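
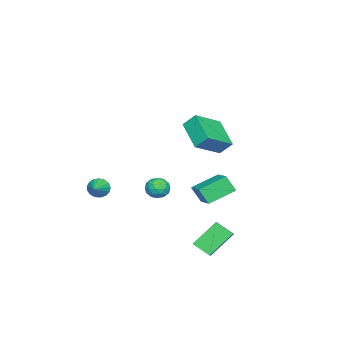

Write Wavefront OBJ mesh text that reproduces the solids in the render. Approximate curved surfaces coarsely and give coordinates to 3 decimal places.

v 1.427 1.284 3.816
v 1.32 1.966 4.566
v -0.071 2.094 2.866
v -0.178 2.776 3.616
v 2.678 2.504 2.884
v 2.571 3.186 3.634
v 1.18 3.314 1.934
v 1.073 3.996 2.684
v 2.19 -3.33 -1.528
v 2.467 -3.709 -1.993
v 3.35 -3.07 -1.052
v 2.457 -3.422 -2.125
v 2.386 -3.114 -2.121
v 2.27 -2.856 -1.981
v 2.136 -2.706 -1.737
v 2.015 -2.699 -1.445
v 1.934 -2.837 -1.173
v 1.911 -3.088 -0.982
v 1.953 -3.394 -0.916
v 2.049 -3.685 -0.99
v 2.177 -3.896 -1.188
v 2.309 -3.976 -1.464
v 2.413 -3.909 -1.754
v -1.283 2.836 -1.962
v -1.278 2.255 -0.993
v -0.171 3.74 -1.426
v -0.166 3.159 -0.457
v -0.074 1.741 -2.623
v -0.069 1.16 -1.654
v 1.038 2.645 -2.087
v 1.043 2.064 -1.118
v 3.562 2.837 -3.89
v 2.509 3.716 -2.605
v 3.626 3.816 -4.509
v 2.572 4.695 -3.223
v 4.348 3.085 -3.417
v 3.294 3.964 -2.131
v 4.411 4.064 -4.035
v 3.358 4.943 -2.75
v -2.746 -1.446 -3.165
v -2.218 -1.624 -3.707
v -3.422 -2.456 -3.493
v -2.894 -2.634 -4.035
v -2.714 -2.699 -3.28
v -2.297 -2.075 -3.078
v -3.343 -2.005 -4.122
v -2.926 -1.381 -3.92
v -2.587 -1.97 -4.299
v -2.198 -2.398 -3.779
v -3.442 -1.682 -3.421
v -3.053 -2.11 -2.901
v -2.423 -1.446 -3.408
v -3.217 -2.634 -3.792
v -3.112 -2.672 -3.349
v -2.801 -2.777 -3.668
v -2.469 -1.711 -3.038
v -2.158 -1.816 -3.356
v -2.45 -2.448 -3.105
v -3.482 -2.264 -3.844
v -3.171 -2.369 -4.162
v -2.839 -1.303 -3.532
v -2.528 -1.408 -3.851
v -3.19 -1.632 -4.095
v -2.329 -1.754 -4.074
v -2.726 -2.348 -4.266
v -2.99 -1.978 -4.317
v -2.745 -1.611 -4.199
v -2.1 -2.006 -3.768
v -2.498 -2.6 -3.961
v -2.392 -2.638 -3.517
v -2.147 -2.271 -3.398
v -2.317 -2.209 -4.116
v -3.142 -1.48 -3.239
v -3.54 -2.074 -3.432
v -3.493 -1.809 -3.802
v -3.248 -1.442 -3.683
v -2.914 -1.732 -2.934
v -3.311 -2.326 -3.126
v -2.895 -2.469 -3.001
v -2.65 -2.102 -2.883
v -3.323 -1.871 -3.084
f 2 4 1
f 5 2 1
f 1 4 3
f 3 5 1
f 2 8 4
f 6 2 5
f 6 8 2
f 4 8 3
f 7 5 3
f 3 8 7
f 7 6 5
f 8 6 7
f 10 9 12
f 10 12 11
f 12 9 13
f 12 13 11
f 13 9 14
f 13 14 11
f 14 9 15
f 14 15 11
f 15 9 16
f 15 16 11
f 16 9 17
f 16 17 11
f 17 9 18
f 17 18 11
f 18 9 19
f 18 19 11
f 19 9 20
f 19 20 11
f 20 9 21
f 20 21 11
f 21 9 22
f 21 22 11
f 22 9 23
f 22 23 11
f 23 9 10
f 23 10 11
f 25 27 24
f 28 25 24
f 24 27 26
f 26 28 24
f 25 31 27
f 29 25 28
f 29 31 25
f 27 31 26
f 30 28 26
f 26 31 30
f 30 29 28
f 31 29 30
f 33 35 32
f 36 33 32
f 32 35 34
f 34 36 32
f 33 39 35
f 37 33 36
f 37 39 33
f 35 39 34
f 38 36 34
f 34 39 38
f 38 37 36
f 39 37 38
f 40 77 56
f 77 51 80
f 56 80 45
f 77 80 56
f 40 56 52
f 56 45 57
f 52 57 41
f 56 57 52
f 40 52 61
f 52 41 62
f 61 62 47
f 52 62 61
f 40 61 73
f 61 47 76
f 73 76 50
f 61 76 73
f 40 73 77
f 73 50 81
f 77 81 51
f 73 81 77
f 41 57 68
f 57 45 71
f 68 71 49
f 57 71 68
f 45 80 58
f 80 51 79
f 58 79 44
f 80 79 58
f 51 81 78
f 81 50 74
f 78 74 42
f 81 74 78
f 50 76 75
f 76 47 63
f 75 63 46
f 76 63 75
f 47 62 67
f 62 41 64
f 67 64 48
f 62 64 67
f 43 69 55
f 69 49 70
f 55 70 44
f 69 70 55
f 43 55 53
f 55 44 54
f 53 54 42
f 55 54 53
f 43 53 60
f 53 42 59
f 60 59 46
f 53 59 60
f 43 60 65
f 60 46 66
f 65 66 48
f 60 66 65
f 43 65 69
f 65 48 72
f 69 72 49
f 65 72 69
f 44 70 58
f 70 49 71
f 58 71 45
f 70 71 58
f 42 54 78
f 54 44 79
f 78 79 51
f 54 79 78
f 46 59 75
f 59 42 74
f 75 74 50
f 59 74 75
f 48 66 67
f 66 46 63
f 67 63 47
f 66 63 67
f 49 72 68
f 72 48 64
f 68 64 41
f 72 64 68



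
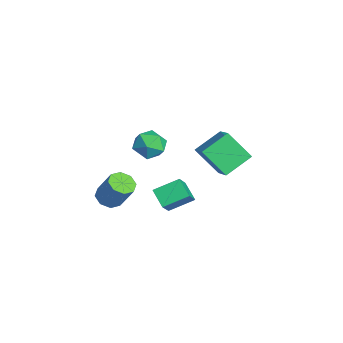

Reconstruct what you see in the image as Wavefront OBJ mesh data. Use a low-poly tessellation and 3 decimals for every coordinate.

v -2.541 -0.62 -1.883
v -1.932 -0.521 -1.179
v -3.328 -1.619 -1.061
v -2.719 -1.52 -0.357
v -3.292 -0.815 -0.583
v -2.806 -0.198 -1.091
v -2.454 -1.942 -1.149
v -1.968 -1.325 -1.657
v -1.878 -1.338 -0.726
v -2.396 -0.642 -0.376
v -2.864 -1.498 -1.864
v -3.382 -0.802 -1.514
v -4.688 1.587 -3.344
v -3.352 1.645 -2.56
v -5.215 2.995 -2.551
v -3.879 3.054 -1.767
v -3.941 2.626 -4.693
v -2.605 2.685 -3.909
v -4.468 4.035 -3.9
v -3.132 4.093 -3.116
v -1.874 -3.207 -4.032
v -1.201 -3.243 -4.313
v -0.593 -2.689 -2.929
v -1.266 -2.653 -2.648
v -1.445 -2.748 -4.404
v -0.837 -2.194 -3.02
v -1.94 -2.522 -4.277
v -1.332 -1.969 -2.893
v -2.396 -2.698 -4.007
v -1.789 -2.144 -2.622
v -2.547 -3.171 -3.751
v -1.939 -2.617 -2.367
v -2.303 -3.666 -3.66
v -1.695 -3.112 -2.276
v -1.808 -3.891 -3.787
v -1.2 -3.338 -2.403
v -1.351 -3.716 -4.058
v -0.744 -3.162 -2.673
v -0.773 -1.01 -3.33
v -0.779 0.262 -2.746
v 0.073 -0.72 -3.954
v 0.066 0.552 -3.369
v 0.174 -1.492 -2.271
v 0.167 -0.22 -1.686
v 1.019 -1.202 -2.894
v 1.013 0.07 -2.31
f 1 12 6
f 1 6 2
f 1 2 8
f 1 8 11
f 1 11 12
f 2 6 10
f 6 12 5
f 12 11 3
f 11 8 7
f 8 2 9
f 4 10 5
f 4 5 3
f 4 3 7
f 4 7 9
f 4 9 10
f 5 10 6
f 3 5 12
f 7 3 11
f 9 7 8
f 10 9 2
f 14 16 13
f 17 14 13
f 13 16 15
f 15 17 13
f 14 20 16
f 18 14 17
f 18 20 14
f 16 20 15
f 19 17 15
f 15 20 19
f 19 18 17
f 20 18 19
f 22 21 25
f 22 25 23
f 23 25 26
f 23 26 24
f 25 21 27
f 25 27 26
f 26 27 28
f 26 28 24
f 27 21 29
f 27 29 28
f 28 29 30
f 28 30 24
f 29 21 31
f 29 31 30
f 30 31 32
f 30 32 24
f 31 21 33
f 31 33 32
f 32 33 34
f 32 34 24
f 33 21 35
f 33 35 34
f 34 35 36
f 34 36 24
f 35 21 37
f 35 37 36
f 36 37 38
f 36 38 24
f 37 21 22
f 37 22 38
f 38 22 23
f 38 23 24
f 40 42 39
f 43 40 39
f 39 42 41
f 41 43 39
f 40 46 42
f 44 40 43
f 44 46 40
f 42 46 41
f 45 43 41
f 41 46 45
f 45 44 43
f 46 44 45



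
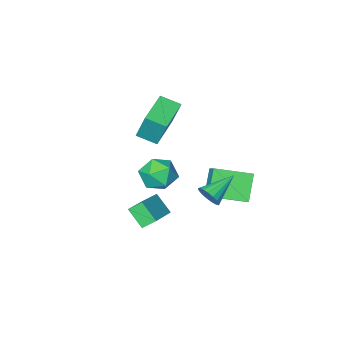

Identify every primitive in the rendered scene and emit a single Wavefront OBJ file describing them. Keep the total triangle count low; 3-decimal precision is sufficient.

v -2.674 -0.269 -1.005
v -2.138 0.977 0.038
v -4.432 0.826 -1.408
v -3.896 2.071 -0.366
v -1.864 0.529 -2.374
v -1.328 1.774 -1.332
v -3.622 1.623 -2.778
v -3.086 2.869 -1.735
v 2.36 2.86 -0.809
v 2.608 1.936 0.072
v 1.787 3.233 -0.255
v 2.035 2.309 0.625
v 3.865 4.011 -0.025
v 4.113 3.087 0.855
v 3.292 4.384 0.528
v 3.54 3.46 1.409
v 2.323 4.046 3.878
v 3.338 3.835 3.65
v 1.822 3.025 2.59
v 2.837 2.814 2.362
v 2.408 2.445 3.26
v 2.717 3.076 4.056
v 2.443 3.784 2.184
v 2.752 4.415 2.98
v 3.412 3.674 2.603
v 3.391 2.846 3.267
v 1.769 4.014 2.973
v 1.748 3.186 3.637
v -0.966 -3.377 2.096
v -1.158 -2.744 3.77
v -1.729 -2.506 1.679
v -1.921 -1.874 3.354
v 0.721 -2.046 1.786
v 0.529 -1.414 3.461
v -0.042 -1.176 1.37
v -0.234 -0.543 3.044
v -0.205 3.58 0.373
v 0.038 3.899 0.982
v -1.855 3.32 1.167
v -0.093 4.164 0.796
v -0.25 4.295 0.512
v -0.396 4.262 0.197
v -0.499 4.072 -0.078
v -0.534 3.77 -0.25
v -0.494 3.424 -0.279
v -0.387 3.114 -0.159
v -0.239 2.91 0.083
v -0.083 2.86 0.392
v 0.046 2.975 0.696
v 0.117 3.228 0.926
v 0.114 3.562 1.029
f 2 4 1
f 5 2 1
f 1 4 3
f 3 5 1
f 2 8 4
f 6 2 5
f 6 8 2
f 4 8 3
f 7 5 3
f 3 8 7
f 7 6 5
f 8 6 7
f 10 12 9
f 13 10 9
f 9 12 11
f 11 13 9
f 10 16 12
f 14 10 13
f 14 16 10
f 12 16 11
f 15 13 11
f 11 16 15
f 15 14 13
f 16 14 15
f 17 28 22
f 17 22 18
f 17 18 24
f 17 24 27
f 17 27 28
f 18 22 26
f 22 28 21
f 28 27 19
f 27 24 23
f 24 18 25
f 20 26 21
f 20 21 19
f 20 19 23
f 20 23 25
f 20 25 26
f 21 26 22
f 19 21 28
f 23 19 27
f 25 23 24
f 26 25 18
f 30 32 29
f 33 30 29
f 29 32 31
f 31 33 29
f 30 36 32
f 34 30 33
f 34 36 30
f 32 36 31
f 35 33 31
f 31 36 35
f 35 34 33
f 36 34 35
f 38 37 40
f 38 40 39
f 40 37 41
f 40 41 39
f 41 37 42
f 41 42 39
f 42 37 43
f 42 43 39
f 43 37 44
f 43 44 39
f 44 37 45
f 44 45 39
f 45 37 46
f 45 46 39
f 46 37 47
f 46 47 39
f 47 37 48
f 47 48 39
f 48 37 49
f 48 49 39
f 49 37 50
f 49 50 39
f 50 37 51
f 50 51 39
f 51 37 38
f 51 38 39



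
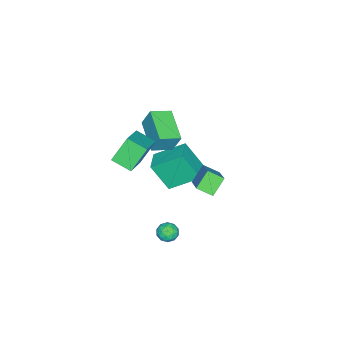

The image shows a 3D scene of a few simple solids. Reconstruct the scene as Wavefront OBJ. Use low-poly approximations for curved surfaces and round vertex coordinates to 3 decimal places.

v 2.499 -2.696 4.28
v 4.215 -2.264 5.274
v 2.466 -1.568 3.845
v 4.183 -1.135 4.839
v 3.357 -3.165 3.001
v 5.074 -2.732 3.995
v 3.325 -2.036 2.566
v 5.041 -1.604 3.56
v 1.145 -0.143 -0.188
v 0.285 0.068 0.652
v 0.917 0.72 -0.638
v 0.057 0.932 0.202
v 2.523 0.828 0.978
v 1.663 1.04 1.818
v 2.295 1.692 0.528
v 1.435 1.903 1.368
v 3.076 0.038 -2.824
v 3.626 -0.082 -3.131
v 3.354 -0.618 -2.069
v 3.904 -0.738 -2.376
v 3.804 -0.163 -2.111
v 3.632 0.243 -2.578
v 3.348 -0.943 -2.622
v 3.176 -0.537 -3.089
v 3.794 -0.689 -3.006
v 4.076 -0.207 -2.691
v 2.904 -0.493 -2.509
v 3.186 -0.011 -2.194
v 3.327 0.036 -3.044
v 3.653 -0.736 -2.156
v 3.594 -0.397 -2.001
v 3.917 -0.468 -2.181
v 3.331 0.227 -2.719
v 3.654 0.156 -2.899
v 3.758 0.108 -2.3
v 3.326 -0.856 -2.301
v 3.649 -0.927 -2.481
v 3.063 -0.232 -3.019
v 3.386 -0.303 -3.199
v 3.222 -0.808 -2.9
v 3.749 -0.392 -3.151
v 3.912 -0.777 -2.707
v 3.585 -0.897 -2.852
v 3.484 -0.659 -3.126
v 3.915 -0.108 -2.965
v 4.078 -0.494 -2.522
v 4.019 -0.156 -2.366
v 3.918 0.083 -2.64
v 4.013 -0.465 -2.892
v 2.902 -0.206 -2.678
v 3.065 -0.592 -2.235
v 3.062 -0.783 -2.56
v 2.961 -0.544 -2.834
v 3.068 0.077 -2.493
v 3.231 -0.308 -2.049
v 3.496 -0.041 -2.074
v 3.395 0.197 -2.348
v 2.967 -0.235 -2.308
v 0.883 -3.281 3.325
v 0.881 -2.763 4.528
v 0.002 -2.493 2.984
v 0 -1.975 4.188
v 2.3 -1.945 2.752
v 2.298 -1.427 3.956
v 1.419 -1.157 2.412
v 1.417 -0.639 3.615
v -1.581 -3.943 -1.91
v -2.345 -2.367 -0.844
v -1.752 -2.902 -3.573
v -2.515 -1.325 -2.508
v -0.325 -3.455 -1.732
v -1.088 -1.878 -0.667
v -0.495 -2.413 -3.396
v -1.259 -0.837 -2.33
f 2 4 1
f 5 2 1
f 1 4 3
f 3 5 1
f 2 8 4
f 6 2 5
f 6 8 2
f 4 8 3
f 7 5 3
f 3 8 7
f 7 6 5
f 8 6 7
f 10 12 9
f 13 10 9
f 9 12 11
f 11 13 9
f 10 16 12
f 14 10 13
f 14 16 10
f 12 16 11
f 15 13 11
f 11 16 15
f 15 14 13
f 16 14 15
f 17 54 33
f 54 28 57
f 33 57 22
f 54 57 33
f 17 33 29
f 33 22 34
f 29 34 18
f 33 34 29
f 17 29 38
f 29 18 39
f 38 39 24
f 29 39 38
f 17 38 50
f 38 24 53
f 50 53 27
f 38 53 50
f 17 50 54
f 50 27 58
f 54 58 28
f 50 58 54
f 18 34 45
f 34 22 48
f 45 48 26
f 34 48 45
f 22 57 35
f 57 28 56
f 35 56 21
f 57 56 35
f 28 58 55
f 58 27 51
f 55 51 19
f 58 51 55
f 27 53 52
f 53 24 40
f 52 40 23
f 53 40 52
f 24 39 44
f 39 18 41
f 44 41 25
f 39 41 44
f 20 46 32
f 46 26 47
f 32 47 21
f 46 47 32
f 20 32 30
f 32 21 31
f 30 31 19
f 32 31 30
f 20 30 37
f 30 19 36
f 37 36 23
f 30 36 37
f 20 37 42
f 37 23 43
f 42 43 25
f 37 43 42
f 20 42 46
f 42 25 49
f 46 49 26
f 42 49 46
f 21 47 35
f 47 26 48
f 35 48 22
f 47 48 35
f 19 31 55
f 31 21 56
f 55 56 28
f 31 56 55
f 23 36 52
f 36 19 51
f 52 51 27
f 36 51 52
f 25 43 44
f 43 23 40
f 44 40 24
f 43 40 44
f 26 49 45
f 49 25 41
f 45 41 18
f 49 41 45
f 60 62 59
f 63 60 59
f 59 62 61
f 61 63 59
f 60 66 62
f 64 60 63
f 64 66 60
f 62 66 61
f 65 63 61
f 61 66 65
f 65 64 63
f 66 64 65
f 68 70 67
f 71 68 67
f 67 70 69
f 69 71 67
f 68 74 70
f 72 68 71
f 72 74 68
f 70 74 69
f 73 71 69
f 69 74 73
f 73 72 71
f 74 72 73



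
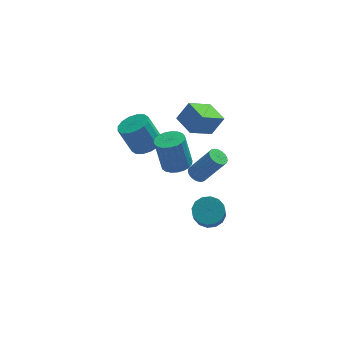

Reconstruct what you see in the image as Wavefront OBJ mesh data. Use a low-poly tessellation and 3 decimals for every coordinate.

v -1.409 1.023 -3.183
v -0.567 1.105 -3.029
v -0.949 1.358 -1.082
v -1.791 1.277 -1.237
v -0.664 1.444 -3.092
v -1.047 1.697 -1.145
v -0.89 1.709 -3.171
v -1.273 1.962 -1.224
v -1.206 1.856 -3.252
v -1.588 2.109 -1.305
v -1.557 1.859 -3.321
v -1.939 2.112 -1.374
v -1.882 1.718 -3.367
v -2.264 1.971 -1.42
v -2.125 1.456 -3.38
v -2.508 1.709 -1.434
v -2.245 1.12 -3.36
v -2.627 1.373 -1.414
v -2.22 0.767 -3.309
v -2.602 1.02 -1.363
v -2.055 0.458 -3.237
v -2.437 0.711 -1.29
v -1.778 0.247 -3.155
v -2.16 0.5 -1.208
v -1.437 0.17 -3.078
v -1.819 0.424 -1.131
v -1.091 0.241 -3.019
v -1.474 0.494 -1.073
v -0.801 0.447 -2.989
v -1.183 0.7 -1.042
v -0.615 0.753 -2.992
v -0.998 1.006 -1.046
v -0.328 0.915 -4.05
v 0.078 1.293 -4.25
v 1.194 1.004 -2.531
v 0.788 0.625 -2.33
v -0.074 1.441 -4.126
v 1.043 1.152 -2.407
v -0.269 1.498 -3.99
v 0.847 1.209 -2.271
v -0.475 1.455 -3.863
v 0.641 1.166 -2.144
v -0.655 1.318 -3.769
v 0.461 1.029 -2.05
v -0.779 1.111 -3.724
v 0.337 0.822 -2.005
v -0.825 0.87 -3.734
v 0.291 0.581 -2.015
v -0.785 0.637 -3.8
v 0.331 0.348 -2.081
v -0.666 0.452 -3.908
v 0.45 0.163 -2.189
v -0.488 0.347 -4.041
v 0.628 0.058 -2.322
v -0.283 0.34 -4.175
v 0.833 0.051 -2.456
v -0.086 0.432 -4.288
v 1.03 0.143 -2.569
v 0.07 0.608 -4.359
v 1.186 0.319 -2.64
v 0.156 0.837 -4.377
v 1.273 0.548 -2.658
v 0.159 1.079 -4.338
v 1.276 0.79 -2.619
v 0.662 2.871 -2.422
v -0.605 2.083 -1.489
v 0.029 4.106 -2.237
v -1.238 3.318 -1.304
v 1.358 3.062 -1.316
v 0.091 2.274 -0.383
v 0.725 4.297 -1.131
v -0.542 3.509 -0.198
v -2.896 2.688 -2.874
v -2.335 2.02 -2.523
v -3.063 2.265 -0.895
v -3.624 2.932 -1.246
v -2.084 2.434 -2.473
v -2.813 2.679 -0.845
v -2.051 2.916 -2.531
v -2.779 3.161 -0.903
v -2.244 3.337 -2.68
v -2.973 3.582 -1.052
v -2.612 3.584 -2.882
v -3.34 3.829 -1.254
v -3.056 3.59 -3.081
v -3.784 3.835 -1.453
v -3.457 3.355 -3.225
v -4.185 3.6 -1.597
v -3.707 2.941 -3.275
v -4.436 3.186 -1.647
v -3.741 2.459 -3.217
v -4.469 2.704 -1.589
v -3.547 2.038 -3.068
v -4.276 2.283 -1.44
v -3.18 1.791 -2.866
v -3.908 2.036 -1.238
v -2.736 1.785 -2.667
v -3.464 2.03 -1.039
v -0.084 -3.197 -3.475
v 0.74 -3.029 -3.25
v 0.607 -3.735 -2.239
v -0.216 -3.903 -2.465
v 0.497 -2.704 -3.055
v 0.364 -3.41 -2.044
v 0.099 -2.511 -2.973
v -0.034 -3.217 -1.962
v -0.349 -2.502 -3.025
v -0.481 -3.207 -2.014
v -0.725 -2.679 -3.198
v -0.858 -3.384 -2.187
v -0.929 -2.995 -3.445
v -1.062 -3.7 -2.434
v -0.907 -3.365 -3.701
v -1.04 -4.071 -2.69
v -0.664 -3.69 -3.896
v -0.797 -4.396 -2.885
v -0.266 -3.883 -3.978
v -0.399 -4.589 -2.967
v 0.181 -3.893 -3.926
v 0.049 -4.598 -2.915
v 0.558 -3.716 -3.753
v 0.425 -4.421 -2.742
v 0.762 -3.4 -3.506
v 0.629 -4.105 -2.495
f 2 1 5
f 2 5 3
f 3 5 6
f 3 6 4
f 5 1 7
f 5 7 6
f 6 7 8
f 6 8 4
f 7 1 9
f 7 9 8
f 8 9 10
f 8 10 4
f 9 1 11
f 9 11 10
f 10 11 12
f 10 12 4
f 11 1 13
f 11 13 12
f 12 13 14
f 12 14 4
f 13 1 15
f 13 15 14
f 14 15 16
f 14 16 4
f 15 1 17
f 15 17 16
f 16 17 18
f 16 18 4
f 17 1 19
f 17 19 18
f 18 19 20
f 18 20 4
f 19 1 21
f 19 21 20
f 20 21 22
f 20 22 4
f 21 1 23
f 21 23 22
f 22 23 24
f 22 24 4
f 23 1 25
f 23 25 24
f 24 25 26
f 24 26 4
f 25 1 27
f 25 27 26
f 26 27 28
f 26 28 4
f 27 1 29
f 27 29 28
f 28 29 30
f 28 30 4
f 29 1 31
f 29 31 30
f 30 31 32
f 30 32 4
f 31 1 2
f 31 2 32
f 32 2 3
f 32 3 4
f 34 33 37
f 34 37 35
f 35 37 38
f 35 38 36
f 37 33 39
f 37 39 38
f 38 39 40
f 38 40 36
f 39 33 41
f 39 41 40
f 40 41 42
f 40 42 36
f 41 33 43
f 41 43 42
f 42 43 44
f 42 44 36
f 43 33 45
f 43 45 44
f 44 45 46
f 44 46 36
f 45 33 47
f 45 47 46
f 46 47 48
f 46 48 36
f 47 33 49
f 47 49 48
f 48 49 50
f 48 50 36
f 49 33 51
f 49 51 50
f 50 51 52
f 50 52 36
f 51 33 53
f 51 53 52
f 52 53 54
f 52 54 36
f 53 33 55
f 53 55 54
f 54 55 56
f 54 56 36
f 55 33 57
f 55 57 56
f 56 57 58
f 56 58 36
f 57 33 59
f 57 59 58
f 58 59 60
f 58 60 36
f 59 33 61
f 59 61 60
f 60 61 62
f 60 62 36
f 61 33 63
f 61 63 62
f 62 63 64
f 62 64 36
f 63 33 34
f 63 34 64
f 64 34 35
f 64 35 36
f 66 68 65
f 69 66 65
f 65 68 67
f 67 69 65
f 66 72 68
f 70 66 69
f 70 72 66
f 68 72 67
f 71 69 67
f 67 72 71
f 71 70 69
f 72 70 71
f 74 73 77
f 74 77 75
f 75 77 78
f 75 78 76
f 77 73 79
f 77 79 78
f 78 79 80
f 78 80 76
f 79 73 81
f 79 81 80
f 80 81 82
f 80 82 76
f 81 73 83
f 81 83 82
f 82 83 84
f 82 84 76
f 83 73 85
f 83 85 84
f 84 85 86
f 84 86 76
f 85 73 87
f 85 87 86
f 86 87 88
f 86 88 76
f 87 73 89
f 87 89 88
f 88 89 90
f 88 90 76
f 89 73 91
f 89 91 90
f 90 91 92
f 90 92 76
f 91 73 93
f 91 93 92
f 92 93 94
f 92 94 76
f 93 73 95
f 93 95 94
f 94 95 96
f 94 96 76
f 95 73 97
f 95 97 96
f 96 97 98
f 96 98 76
f 97 73 74
f 97 74 98
f 98 74 75
f 98 75 76
f 100 99 103
f 100 103 101
f 101 103 104
f 101 104 102
f 103 99 105
f 103 105 104
f 104 105 106
f 104 106 102
f 105 99 107
f 105 107 106
f 106 107 108
f 106 108 102
f 107 99 109
f 107 109 108
f 108 109 110
f 108 110 102
f 109 99 111
f 109 111 110
f 110 111 112
f 110 112 102
f 111 99 113
f 111 113 112
f 112 113 114
f 112 114 102
f 113 99 115
f 113 115 114
f 114 115 116
f 114 116 102
f 115 99 117
f 115 117 116
f 116 117 118
f 116 118 102
f 117 99 119
f 117 119 118
f 118 119 120
f 118 120 102
f 119 99 121
f 119 121 120
f 120 121 122
f 120 122 102
f 121 99 123
f 121 123 122
f 122 123 124
f 122 124 102
f 123 99 100
f 123 100 124
f 124 100 101
f 124 101 102



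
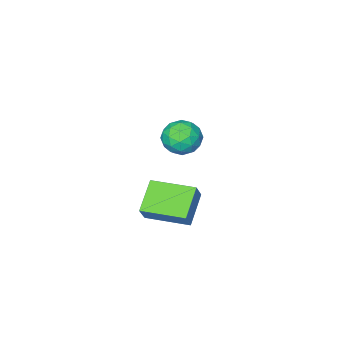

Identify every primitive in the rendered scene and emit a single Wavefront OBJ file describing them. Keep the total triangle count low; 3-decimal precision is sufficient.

v -5.296 -0.853 -3.397
v -4.802 -0.567 -2.505
v -4.078 -0.039 -4.334
v -3.583 0.248 -3.442
v -4.157 -2.628 -3.458
v -3.662 -2.341 -2.566
v -2.938 -1.813 -4.395
v -2.444 -1.527 -3.503
v -4.248 -0.155 1.812
v -3.892 0.325 1.092
v -2.948 0.015 2.568
v -2.592 0.495 1.848
v -3.278 0.867 2.365
v -4.081 0.762 1.898
v -2.759 -0.422 1.762
v -3.562 -0.527 1.295
v -2.972 0.16 1.061
v -3.292 0.957 1.434
v -3.548 -0.617 2.226
v -3.868 0.18 2.599
v -4.184 0.07 1.385
v -2.656 0.27 2.275
v -3.059 0.488 2.578
v -2.849 0.771 2.155
v -4.296 0.327 1.859
v -4.086 0.609 1.436
v -3.725 0.927 2.184
v -2.754 -0.269 2.224
v -2.544 0.013 1.801
v -3.991 -0.431 1.505
v -3.781 -0.148 1.082
v -3.115 -0.587 1.476
v -3.434 0.255 0.944
v -2.67 0.355 1.389
v -2.768 -0.183 1.338
v -3.24 -0.245 1.064
v -3.623 0.723 1.163
v -2.858 0.824 1.608
v -3.261 1.042 1.912
v -3.734 0.98 1.637
v -3.082 0.627 1.145
v -3.982 -0.484 2.052
v -3.217 -0.383 2.497
v -3.106 -0.64 2.023
v -3.579 -0.702 1.748
v -4.17 -0.015 2.271
v -3.406 0.085 2.716
v -3.6 0.585 2.596
v -4.072 0.523 2.322
v -3.758 -0.287 2.515
f 2 4 1
f 5 2 1
f 1 4 3
f 3 5 1
f 2 8 4
f 6 2 5
f 6 8 2
f 4 8 3
f 7 5 3
f 3 8 7
f 7 6 5
f 8 6 7
f 9 46 25
f 46 20 49
f 25 49 14
f 46 49 25
f 9 25 21
f 25 14 26
f 21 26 10
f 25 26 21
f 9 21 30
f 21 10 31
f 30 31 16
f 21 31 30
f 9 30 42
f 30 16 45
f 42 45 19
f 30 45 42
f 9 42 46
f 42 19 50
f 46 50 20
f 42 50 46
f 10 26 37
f 26 14 40
f 37 40 18
f 26 40 37
f 14 49 27
f 49 20 48
f 27 48 13
f 49 48 27
f 20 50 47
f 50 19 43
f 47 43 11
f 50 43 47
f 19 45 44
f 45 16 32
f 44 32 15
f 45 32 44
f 16 31 36
f 31 10 33
f 36 33 17
f 31 33 36
f 12 38 24
f 38 18 39
f 24 39 13
f 38 39 24
f 12 24 22
f 24 13 23
f 22 23 11
f 24 23 22
f 12 22 29
f 22 11 28
f 29 28 15
f 22 28 29
f 12 29 34
f 29 15 35
f 34 35 17
f 29 35 34
f 12 34 38
f 34 17 41
f 38 41 18
f 34 41 38
f 13 39 27
f 39 18 40
f 27 40 14
f 39 40 27
f 11 23 47
f 23 13 48
f 47 48 20
f 23 48 47
f 15 28 44
f 28 11 43
f 44 43 19
f 28 43 44
f 17 35 36
f 35 15 32
f 36 32 16
f 35 32 36
f 18 41 37
f 41 17 33
f 37 33 10
f 41 33 37



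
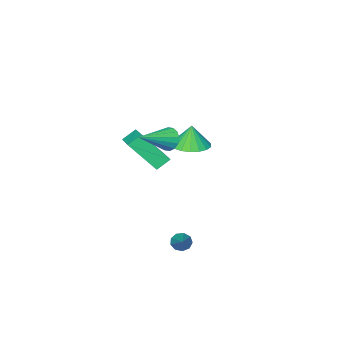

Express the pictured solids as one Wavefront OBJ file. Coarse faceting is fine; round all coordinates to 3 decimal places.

v 2.053 3.082 -3.285
v 2.44 3.097 -3.646
v 3.127 4.498 -2.075
v 2.191 3.349 -3.721
v 1.877 3.477 -3.591
v 1.646 3.419 -3.318
v 1.605 3.204 -3.029
v 1.773 2.931 -2.86
v 2.073 2.729 -2.889
v 2.363 2.692 -3.104
v 2.508 2.837 -3.403
v -0.591 -1.502 -0.295
v 0.321 -2.595 1.275
v 0.214 -0.009 0.276
v 1.126 -1.102 1.847
v 0.114 -1.678 -0.827
v 1.026 -2.771 0.744
v 0.919 -0.185 -0.255
v 1.831 -1.278 1.315
v 2.328 2.506 3.565
v 2.555 2.166 3.009
v 4.072 2.474 4.295
v 2.595 2.512 2.929
v 2.563 2.856 3.019
v 2.469 3.106 3.256
v 2.336 3.196 3.576
v 2.202 3.1 3.893
v 2.102 2.845 4.122
v 2.062 2.499 4.202
v 2.094 2.155 4.111
v 2.188 1.905 3.875
v 2.32 1.816 3.555
v 2.454 1.912 3.238
v -1.908 -1.046 0.086
v -1.242 -0.276 0.146
v -1.992 -1.074 1.394
v -1.641 -0.062 0.125
v -2.094 -0.043 0.096
v -2.51 -0.222 0.066
v -2.807 -0.565 0.04
v -2.925 -1.003 0.023
v -2.843 -1.449 0.018
v -2.575 -1.816 0.027
v -2.175 -2.03 0.048
v -1.723 -2.049 0.077
v -1.307 -1.869 0.107
v -1.01 -1.527 0.133
v -0.891 -1.089 0.15
v -0.974 -0.643 0.155
f 2 1 4
f 2 4 3
f 4 1 5
f 4 5 3
f 5 1 6
f 5 6 3
f 6 1 7
f 6 7 3
f 7 1 8
f 7 8 3
f 8 1 9
f 8 9 3
f 9 1 10
f 9 10 3
f 10 1 11
f 10 11 3
f 11 1 2
f 11 2 3
f 13 15 12
f 16 13 12
f 12 15 14
f 14 16 12
f 13 19 15
f 17 13 16
f 17 19 13
f 15 19 14
f 18 16 14
f 14 19 18
f 18 17 16
f 19 17 18
f 21 20 23
f 21 23 22
f 23 20 24
f 23 24 22
f 24 20 25
f 24 25 22
f 25 20 26
f 25 26 22
f 26 20 27
f 26 27 22
f 27 20 28
f 27 28 22
f 28 20 29
f 28 29 22
f 29 20 30
f 29 30 22
f 30 20 31
f 30 31 22
f 31 20 32
f 31 32 22
f 32 20 33
f 32 33 22
f 33 20 21
f 33 21 22
f 35 34 37
f 35 37 36
f 37 34 38
f 37 38 36
f 38 34 39
f 38 39 36
f 39 34 40
f 39 40 36
f 40 34 41
f 40 41 36
f 41 34 42
f 41 42 36
f 42 34 43
f 42 43 36
f 43 34 44
f 43 44 36
f 44 34 45
f 44 45 36
f 45 34 46
f 45 46 36
f 46 34 47
f 46 47 36
f 47 34 48
f 47 48 36
f 48 34 49
f 48 49 36
f 49 34 35
f 49 35 36



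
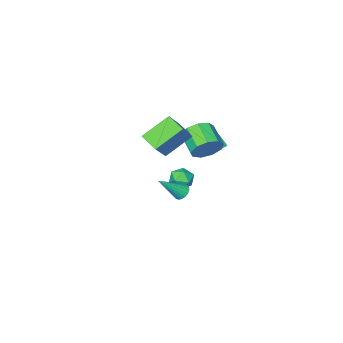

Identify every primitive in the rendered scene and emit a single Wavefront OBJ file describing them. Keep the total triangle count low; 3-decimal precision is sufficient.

v -1.68 0.937 1.503
v -0.939 1.014 2.059
v -1.278 -0.28 2.692
v -2.02 -0.357 2.137
v -1.446 1.282 2.334
v -1.785 -0.012 2.968
v -2.062 1.388 2.221
v -2.402 0.094 2.854
v -2.501 1.283 1.772
v -2.84 -0.011 2.405
v -2.555 1.016 1.197
v -2.894 -0.278 1.831
v -2.2 0.712 0.766
v -2.539 -0.582 1.399
v -1.602 0.513 0.679
v -1.941 -0.781 1.313
v -1.041 0.512 0.978
v -1.38 -0.782 1.612
v -0.779 0.71 1.523
v -1.118 -0.584 2.157
v -3.766 -3.096 -4.433
v -3.334 -2.789 -3.849
v -3.446 -4.271 -4.051
v -3.014 -3.964 -3.467
v -3.801 -3.907 -3.448
v -3.998 -3.181 -3.684
v -2.782 -3.879 -4.216
v -2.979 -3.153 -4.452
v -2.726 -3.273 -3.715
v -3.356 -3.29 -3.24
v -3.424 -3.77 -4.66
v -4.054 -3.787 -4.185
v -0.897 -0.507 3.076
v 0.063 -0.076 4.214
v -0.934 0.643 2.671
v 0.026 1.074 3.81
v 0.594 -0.854 1.95
v 1.554 -0.423 3.089
v 0.557 0.296 1.546
v 1.517 0.727 2.684
v -4.064 -0.918 0.277
v -3.795 -1.261 1.041
v -3.639 0.164 0.614
v -3.37 -0.18 1.378
v -3.17 -1.14 -0.138
v -2.901 -1.484 0.626
v -2.745 -0.059 0.199
v -2.476 -0.402 0.963
v 1.431 2.838 0.543
v 1.706 3.243 0.368
v 2.669 2.502 1.717
v 1.575 3.338 0.534
v 1.415 3.333 0.701
v 1.258 3.231 0.837
v 1.135 3.05 0.915
v 1.071 2.828 0.919
v 1.078 2.608 0.848
v 1.155 2.433 0.717
v 1.287 2.339 0.552
v 1.446 2.343 0.384
v 1.603 2.446 0.248
v 1.726 2.626 0.171
v 1.79 2.848 0.167
v 1.783 3.069 0.237
f 2 1 5
f 2 5 3
f 3 5 6
f 3 6 4
f 5 1 7
f 5 7 6
f 6 7 8
f 6 8 4
f 7 1 9
f 7 9 8
f 8 9 10
f 8 10 4
f 9 1 11
f 9 11 10
f 10 11 12
f 10 12 4
f 11 1 13
f 11 13 12
f 12 13 14
f 12 14 4
f 13 1 15
f 13 15 14
f 14 15 16
f 14 16 4
f 15 1 17
f 15 17 16
f 16 17 18
f 16 18 4
f 17 1 19
f 17 19 18
f 18 19 20
f 18 20 4
f 19 1 2
f 19 2 20
f 20 2 3
f 20 3 4
f 21 32 26
f 21 26 22
f 21 22 28
f 21 28 31
f 21 31 32
f 22 26 30
f 26 32 25
f 32 31 23
f 31 28 27
f 28 22 29
f 24 30 25
f 24 25 23
f 24 23 27
f 24 27 29
f 24 29 30
f 25 30 26
f 23 25 32
f 27 23 31
f 29 27 28
f 30 29 22
f 34 36 33
f 37 34 33
f 33 36 35
f 35 37 33
f 34 40 36
f 38 34 37
f 38 40 34
f 36 40 35
f 39 37 35
f 35 40 39
f 39 38 37
f 40 38 39
f 42 44 41
f 45 42 41
f 41 44 43
f 43 45 41
f 42 48 44
f 46 42 45
f 46 48 42
f 44 48 43
f 47 45 43
f 43 48 47
f 47 46 45
f 48 46 47
f 50 49 52
f 50 52 51
f 52 49 53
f 52 53 51
f 53 49 54
f 53 54 51
f 54 49 55
f 54 55 51
f 55 49 56
f 55 56 51
f 56 49 57
f 56 57 51
f 57 49 58
f 57 58 51
f 58 49 59
f 58 59 51
f 59 49 60
f 59 60 51
f 60 49 61
f 60 61 51
f 61 49 62
f 61 62 51
f 62 49 63
f 62 63 51
f 63 49 64
f 63 64 51
f 64 49 50
f 64 50 51



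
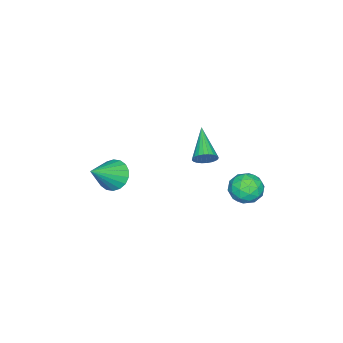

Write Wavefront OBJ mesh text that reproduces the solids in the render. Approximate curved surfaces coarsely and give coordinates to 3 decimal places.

v -2.619 0.58 2.245
v -2.249 0.448 2.671
v -3.941 -0.32 3.115
v -2.333 0.644 2.746
v -2.462 0.83 2.744
v -2.614 0.979 2.666
v -2.767 1.066 2.524
v -2.897 1.08 2.339
v -2.985 1.017 2.141
v -3.018 0.888 1.958
v -2.989 0.711 1.819
v -2.905 0.515 1.744
v -2.777 0.329 1.746
v -2.624 0.18 1.824
v -2.471 0.093 1.966
v -2.341 0.079 2.151
v -2.253 0.142 2.349
v -2.22 0.271 2.532
v -3.846 2.491 -0.627
v -3.111 2.533 -0.179
v -4.329 1.527 0.259
v -3.594 1.569 0.707
v -4.141 2.235 0.713
v -3.843 2.831 0.166
v -3.597 1.229 -0.086
v -3.299 1.825 -0.633
v -2.957 1.754 0.155
v -3.293 2.375 0.649
v -4.147 1.685 -0.569
v -4.483 2.306 -0.075
v -3.436 2.597 -0.48
v -4.004 1.463 0.56
v -4.326 1.855 0.564
v -3.893 1.88 0.827
v -3.867 2.772 -0.278
v -3.434 2.797 -0.015
v -4.04 2.621 0.509
v -4.006 1.263 0.095
v -3.573 1.288 0.358
v -3.547 2.18 -0.747
v -3.114 2.205 -0.484
v -3.4 1.439 -0.429
v -2.913 2.163 -0.021
v -3.197 1.597 0.5
v -3.199 1.397 0.034
v -3.024 1.747 -0.288
v -3.111 2.529 0.269
v -3.395 1.962 0.79
v -3.717 2.354 0.793
v -3.541 2.704 0.472
v -3.02 2.071 0.466
v -4.045 2.098 -0.71
v -4.329 1.531 -0.189
v -3.899 1.356 -0.392
v -3.723 1.706 -0.713
v -4.243 2.463 -0.42
v -4.527 1.897 0.101
v -4.416 2.313 0.368
v -4.241 2.663 0.046
v -4.42 1.989 -0.386
v -1.96 -3.672 -0.053
v -1.501 -3.062 -0.427
v -0.62 -4.028 1.013
v -1.675 -2.876 -0.147
v -1.905 -2.849 0.152
v -2.146 -2.984 0.41
v -2.351 -3.255 0.577
v -2.478 -3.609 0.618
v -2.503 -3.975 0.527
v -2.42 -4.281 0.32
v -2.246 -4.467 0.04
v -2.016 -4.494 -0.259
v -1.775 -4.359 -0.517
v -1.57 -4.088 -0.683
v -1.443 -3.734 -0.725
v -1.418 -3.368 -0.633
f 2 1 4
f 2 4 3
f 4 1 5
f 4 5 3
f 5 1 6
f 5 6 3
f 6 1 7
f 6 7 3
f 7 1 8
f 7 8 3
f 8 1 9
f 8 9 3
f 9 1 10
f 9 10 3
f 10 1 11
f 10 11 3
f 11 1 12
f 11 12 3
f 12 1 13
f 12 13 3
f 13 1 14
f 13 14 3
f 14 1 15
f 14 15 3
f 15 1 16
f 15 16 3
f 16 1 17
f 16 17 3
f 17 1 18
f 17 18 3
f 18 1 2
f 18 2 3
f 19 56 35
f 56 30 59
f 35 59 24
f 56 59 35
f 19 35 31
f 35 24 36
f 31 36 20
f 35 36 31
f 19 31 40
f 31 20 41
f 40 41 26
f 31 41 40
f 19 40 52
f 40 26 55
f 52 55 29
f 40 55 52
f 19 52 56
f 52 29 60
f 56 60 30
f 52 60 56
f 20 36 47
f 36 24 50
f 47 50 28
f 36 50 47
f 24 59 37
f 59 30 58
f 37 58 23
f 59 58 37
f 30 60 57
f 60 29 53
f 57 53 21
f 60 53 57
f 29 55 54
f 55 26 42
f 54 42 25
f 55 42 54
f 26 41 46
f 41 20 43
f 46 43 27
f 41 43 46
f 22 48 34
f 48 28 49
f 34 49 23
f 48 49 34
f 22 34 32
f 34 23 33
f 32 33 21
f 34 33 32
f 22 32 39
f 32 21 38
f 39 38 25
f 32 38 39
f 22 39 44
f 39 25 45
f 44 45 27
f 39 45 44
f 22 44 48
f 44 27 51
f 48 51 28
f 44 51 48
f 23 49 37
f 49 28 50
f 37 50 24
f 49 50 37
f 21 33 57
f 33 23 58
f 57 58 30
f 33 58 57
f 25 38 54
f 38 21 53
f 54 53 29
f 38 53 54
f 27 45 46
f 45 25 42
f 46 42 26
f 45 42 46
f 28 51 47
f 51 27 43
f 47 43 20
f 51 43 47
f 62 61 64
f 62 64 63
f 64 61 65
f 64 65 63
f 65 61 66
f 65 66 63
f 66 61 67
f 66 67 63
f 67 61 68
f 67 68 63
f 68 61 69
f 68 69 63
f 69 61 70
f 69 70 63
f 70 61 71
f 70 71 63
f 71 61 72
f 71 72 63
f 72 61 73
f 72 73 63
f 73 61 74
f 73 74 63
f 74 61 75
f 74 75 63
f 75 61 76
f 75 76 63
f 76 61 62
f 76 62 63



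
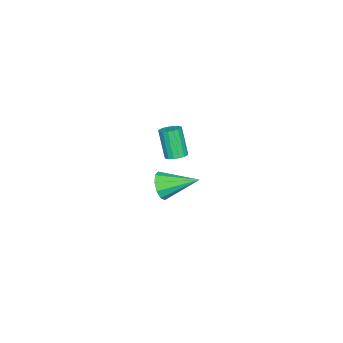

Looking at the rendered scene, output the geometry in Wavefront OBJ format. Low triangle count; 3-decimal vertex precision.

v -2.223 -0.372 -0.938
v -1.664 -0.533 -0.839
v -2.098 -1.07 0.736
v -2.657 -0.908 0.638
v -1.674 -0.265 -0.75
v -2.108 -0.802 0.825
v -1.809 -0.022 -0.705
v -2.243 -0.559 0.871
v -2.039 0.142 -0.712
v -2.473 -0.395 0.863
v -2.311 0.188 -0.771
v -2.745 -0.349 0.804
v -2.563 0.105 -0.869
v -2.997 -0.431 0.707
v -2.738 -0.086 -0.982
v -3.171 -0.623 0.593
v -2.794 -0.343 -1.085
v -3.227 -0.88 0.49
v -2.719 -0.606 -1.154
v -3.153 -1.143 0.421
v -2.531 -0.816 -1.174
v -2.965 -1.353 0.402
v -2.272 -0.924 -1.139
v -2.706 -1.461 0.436
v -2.002 -0.905 -1.059
v -2.436 -1.442 0.517
v -1.783 -0.764 -0.95
v -2.217 -1.301 0.625
v 3.969 1.642 1.887
v 4.345 1.978 1.266
v 3.551 3.338 2.553
v 3.871 1.911 1.14
v 3.435 1.741 1.299
v 3.203 1.533 1.683
v 3.264 1.366 2.145
v 3.594 1.305 2.508
v 4.067 1.373 2.634
v 4.503 1.543 2.474
v 4.735 1.751 2.09
v 4.675 1.917 1.629
f 2 1 5
f 2 5 3
f 3 5 6
f 3 6 4
f 5 1 7
f 5 7 6
f 6 7 8
f 6 8 4
f 7 1 9
f 7 9 8
f 8 9 10
f 8 10 4
f 9 1 11
f 9 11 10
f 10 11 12
f 10 12 4
f 11 1 13
f 11 13 12
f 12 13 14
f 12 14 4
f 13 1 15
f 13 15 14
f 14 15 16
f 14 16 4
f 15 1 17
f 15 17 16
f 16 17 18
f 16 18 4
f 17 1 19
f 17 19 18
f 18 19 20
f 18 20 4
f 19 1 21
f 19 21 20
f 20 21 22
f 20 22 4
f 21 1 23
f 21 23 22
f 22 23 24
f 22 24 4
f 23 1 25
f 23 25 24
f 24 25 26
f 24 26 4
f 25 1 27
f 25 27 26
f 26 27 28
f 26 28 4
f 27 1 2
f 27 2 28
f 28 2 3
f 28 3 4
f 30 29 32
f 30 32 31
f 32 29 33
f 32 33 31
f 33 29 34
f 33 34 31
f 34 29 35
f 34 35 31
f 35 29 36
f 35 36 31
f 36 29 37
f 36 37 31
f 37 29 38
f 37 38 31
f 38 29 39
f 38 39 31
f 39 29 40
f 39 40 31
f 40 29 30
f 40 30 31



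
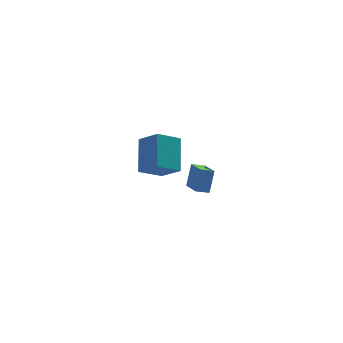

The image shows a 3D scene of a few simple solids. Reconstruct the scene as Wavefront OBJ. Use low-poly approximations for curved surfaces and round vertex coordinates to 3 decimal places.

v -4.055 -4.014 3.215
v -3.402 -2.42 4.452
v -4.697 -2.994 2.24
v -4.044 -1.4 3.477
v -2.736 -3.94 2.423
v -2.083 -2.346 3.66
v -3.378 -2.92 1.448
v -2.725 -1.326 2.685
v 0.872 2.038 -4.539
v 0.796 0.492 -3.834
v 0.115 2.187 -4.292
v 0.039 0.642 -3.588
v 1.401 2.598 -3.252
v 1.325 1.053 -2.548
v 0.644 2.748 -3.006
v 0.568 1.202 -2.301
f 2 4 1
f 5 2 1
f 1 4 3
f 3 5 1
f 2 8 4
f 6 2 5
f 6 8 2
f 4 8 3
f 7 5 3
f 3 8 7
f 7 6 5
f 8 6 7
f 10 12 9
f 13 10 9
f 9 12 11
f 11 13 9
f 10 16 12
f 14 10 13
f 14 16 10
f 12 16 11
f 15 13 11
f 11 16 15
f 15 14 13
f 16 14 15



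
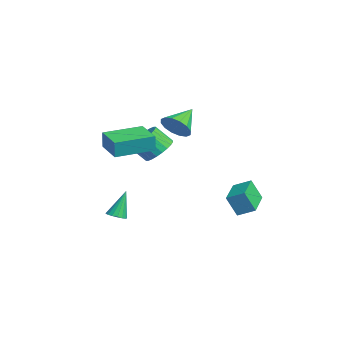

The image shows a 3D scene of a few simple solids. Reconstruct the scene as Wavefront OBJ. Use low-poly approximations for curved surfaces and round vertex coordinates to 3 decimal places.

v 2.918 -4.355 2.072
v 3.012 -4.377 3.077
v 2.487 -2.22 2.159
v 2.58 -2.242 3.164
v 4.46 -4.038 1.936
v 4.553 -4.06 2.941
v 4.028 -1.903 2.023
v 4.122 -1.925 3.028
v -1.238 0.348 1.382
v -0.847 0.055 2.197
v -2.182 1.472 2.238
v -0.556 0.419 2.039
v -0.448 0.763 1.706
v -0.551 0.997 1.286
v -0.839 1.056 0.891
v -1.233 0.926 0.628
v -1.629 0.64 0.567
v -1.92 0.276 0.724
v -2.028 -0.068 1.057
v -1.925 -0.302 1.478
v -1.638 -0.361 1.872
v -1.243 -0.231 2.135
v -0.72 -3.009 -4.658
v -0.265 -3.301 -4.422
v -1.14 -2.371 -3.062
v -0.155 -3.051 -4.493
v -0.175 -2.791 -4.602
v -0.319 -2.581 -4.724
v -0.555 -2.469 -4.831
v -0.829 -2.481 -4.898
v -1.078 -2.614 -4.91
v -1.245 -2.837 -4.865
v -1.292 -3.1 -4.772
v -1.208 -3.341 -4.654
v -1.012 -3.507 -4.536
v -0.749 -3.559 -4.446
v -0.479 -3.484 -4.405
v -2.602 -0.232 -0.866
v -1.638 -0.287 -0.608
v -1.953 -1.163 0.384
v -2.918 -1.108 0.126
v -1.76 0.009 -0.385
v -2.075 -0.867 0.607
v -2.01 0.269 -0.235
v -2.325 -0.608 0.757
v -2.35 0.452 -0.181
v -2.665 -0.424 0.81
v -2.729 0.531 -0.232
v -3.044 -0.345 0.76
v -3.088 0.494 -0.379
v -3.403 -0.382 0.613
v -3.374 0.346 -0.6
v -3.689 -0.53 0.392
v -3.542 0.111 -0.861
v -3.857 -0.765 0.13
v -3.567 -0.177 -1.124
v -3.882 -1.053 -0.132
v -3.445 -0.473 -1.347
v -3.76 -1.349 -0.355
v -3.195 -0.732 -1.497
v -3.51 -1.609 -0.505
v -2.855 -0.916 -1.55
v -3.17 -1.792 -0.559
v -2.476 -0.995 -1.5
v -2.791 -1.871 -0.508
v -2.117 -0.958 -1.353
v -2.432 -1.834 -0.361
v -1.831 -0.81 -1.132
v -2.146 -1.686 -0.14
v -1.663 -0.575 -0.87
v -1.978 -1.451 0.121
v 1.013 3.526 -3.545
v 0.798 2.977 -2.331
v 1.446 4.387 -3.079
v 1.23 3.838 -1.865
v 2.77 2.682 -3.615
v 2.554 2.133 -2.401
v 3.202 3.543 -3.149
v 2.987 2.994 -1.935
f 2 4 1
f 5 2 1
f 1 4 3
f 3 5 1
f 2 8 4
f 6 2 5
f 6 8 2
f 4 8 3
f 7 5 3
f 3 8 7
f 7 6 5
f 8 6 7
f 10 9 12
f 10 12 11
f 12 9 13
f 12 13 11
f 13 9 14
f 13 14 11
f 14 9 15
f 14 15 11
f 15 9 16
f 15 16 11
f 16 9 17
f 16 17 11
f 17 9 18
f 17 18 11
f 18 9 19
f 18 19 11
f 19 9 20
f 19 20 11
f 20 9 21
f 20 21 11
f 21 9 22
f 21 22 11
f 22 9 10
f 22 10 11
f 24 23 26
f 24 26 25
f 26 23 27
f 26 27 25
f 27 23 28
f 27 28 25
f 28 23 29
f 28 29 25
f 29 23 30
f 29 30 25
f 30 23 31
f 30 31 25
f 31 23 32
f 31 32 25
f 32 23 33
f 32 33 25
f 33 23 34
f 33 34 25
f 34 23 35
f 34 35 25
f 35 23 36
f 35 36 25
f 36 23 37
f 36 37 25
f 37 23 24
f 37 24 25
f 39 38 42
f 39 42 40
f 40 42 43
f 40 43 41
f 42 38 44
f 42 44 43
f 43 44 45
f 43 45 41
f 44 38 46
f 44 46 45
f 45 46 47
f 45 47 41
f 46 38 48
f 46 48 47
f 47 48 49
f 47 49 41
f 48 38 50
f 48 50 49
f 49 50 51
f 49 51 41
f 50 38 52
f 50 52 51
f 51 52 53
f 51 53 41
f 52 38 54
f 52 54 53
f 53 54 55
f 53 55 41
f 54 38 56
f 54 56 55
f 55 56 57
f 55 57 41
f 56 38 58
f 56 58 57
f 57 58 59
f 57 59 41
f 58 38 60
f 58 60 59
f 59 60 61
f 59 61 41
f 60 38 62
f 60 62 61
f 61 62 63
f 61 63 41
f 62 38 64
f 62 64 63
f 63 64 65
f 63 65 41
f 64 38 66
f 64 66 65
f 65 66 67
f 65 67 41
f 66 38 68
f 66 68 67
f 67 68 69
f 67 69 41
f 68 38 70
f 68 70 69
f 69 70 71
f 69 71 41
f 70 38 39
f 70 39 71
f 71 39 40
f 71 40 41
f 73 75 72
f 76 73 72
f 72 75 74
f 74 76 72
f 73 79 75
f 77 73 76
f 77 79 73
f 75 79 74
f 78 76 74
f 74 79 78
f 78 77 76
f 79 77 78



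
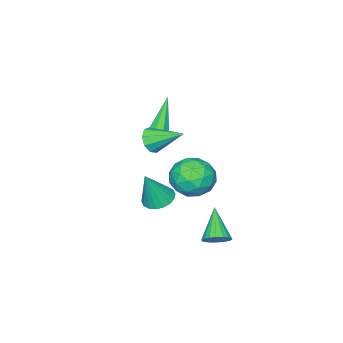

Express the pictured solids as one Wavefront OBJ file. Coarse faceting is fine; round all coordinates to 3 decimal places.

v 0.398 4.32 -4.458
v 0.789 3.708 -4.647
v -0.638 3.26 -3.162
v 0.969 3.837 -4.397
v 1.036 4.062 -4.16
v 0.977 4.338 -3.981
v 0.803 4.61 -3.897
v 0.549 4.825 -3.925
v 0.265 4.94 -4.058
v 0.008 4.932 -4.27
v -0.172 4.803 -4.519
v -0.239 4.579 -4.757
v -0.18 4.303 -4.935
v -0.006 4.03 -5.019
v 0.247 3.815 -4.992
v 0.531 3.7 -4.859
v 1.197 4.207 1.088
v 2.191 3.551 0.877
v 0.409 3.549 -0.577
v 1.403 2.893 -0.788
v 0.662 2.594 0.12
v 1.149 3.001 1.149
v 1.451 4.099 -0.849
v 1.938 4.506 0.18
v 2.348 3.484 -0.32
v 1.86 2.554 0.279
v 0.74 4.546 0.021
v 0.252 3.616 0.62
v 1.763 3.937 1.129
v 0.837 3.163 -0.829
v 0.401 2.987 -0.295
v 0.985 2.602 -0.419
v 1.151 3.614 1.288
v 1.735 3.228 1.165
v 0.836 2.665 0.719
v 0.865 3.872 -0.865
v 1.449 3.486 -0.988
v 1.615 4.498 0.719
v 2.199 4.113 0.595
v 1.764 4.435 -0.419
v 2.439 3.512 0.302
v 1.976 3.125 -0.677
v 2.005 3.834 -0.713
v 2.291 4.073 -0.108
v 2.152 2.965 0.653
v 1.689 2.578 -0.325
v 1.254 2.402 0.208
v 1.54 2.642 0.813
v 2.245 2.926 -0.05
v 0.911 4.522 0.625
v 0.448 4.135 -0.353
v 1.06 4.458 -0.513
v 1.346 4.698 0.092
v 0.624 3.975 0.977
v 0.161 3.588 -0.002
v 0.309 3.027 0.408
v 0.595 3.266 1.013
v 0.355 4.174 0.35
v -2.011 -2.126 -1.358
v -1.375 -2.204 -0.83
v -2.569 -0.474 -0.442
v -1.216 -1.9 -1.282
v -1.429 -1.702 -1.77
v -1.914 -1.702 -2.065
v -2.445 -1.902 -2.028
v -2.772 -2.206 -1.678
v -2.743 -2.473 -1.178
v -2.372 -2.578 -0.762
v -1.831 -2.472 -0.624
v -0.006 0.241 1.436
v 0.406 0.367 1.709
v -1.014 -0.121 3.124
v 0.176 0.673 1.636
v -0.161 0.726 1.446
v -0.407 0.495 1.25
v -0.417 0.114 1.163
v -0.187 -0.192 1.235
v 0.15 -0.245 1.425
v 0.396 -0.014 1.621
v -0.525 -0.324 -4.107
v 0.244 -0.614 -4.448
v 0.285 -0.476 -2.153
v 0.294 -0.221 -4.439
v 0.182 0.151 -4.363
v -0.07 0.429 -4.237
v -0.413 0.558 -4.085
v -0.777 0.512 -3.937
v -1.092 0.301 -3.823
v -1.294 -0.035 -3.765
v -1.345 -0.428 -3.774
v -1.232 -0.8 -3.85
v -0.98 -1.078 -3.976
v -0.638 -1.207 -4.128
v -0.273 -1.161 -4.276
v 0.041 -0.949 -4.39
f 2 1 4
f 2 4 3
f 4 1 5
f 4 5 3
f 5 1 6
f 5 6 3
f 6 1 7
f 6 7 3
f 7 1 8
f 7 8 3
f 8 1 9
f 8 9 3
f 9 1 10
f 9 10 3
f 10 1 11
f 10 11 3
f 11 1 12
f 11 12 3
f 12 1 13
f 12 13 3
f 13 1 14
f 13 14 3
f 14 1 15
f 14 15 3
f 15 1 16
f 15 16 3
f 16 1 2
f 16 2 3
f 17 54 33
f 54 28 57
f 33 57 22
f 54 57 33
f 17 33 29
f 33 22 34
f 29 34 18
f 33 34 29
f 17 29 38
f 29 18 39
f 38 39 24
f 29 39 38
f 17 38 50
f 38 24 53
f 50 53 27
f 38 53 50
f 17 50 54
f 50 27 58
f 54 58 28
f 50 58 54
f 18 34 45
f 34 22 48
f 45 48 26
f 34 48 45
f 22 57 35
f 57 28 56
f 35 56 21
f 57 56 35
f 28 58 55
f 58 27 51
f 55 51 19
f 58 51 55
f 27 53 52
f 53 24 40
f 52 40 23
f 53 40 52
f 24 39 44
f 39 18 41
f 44 41 25
f 39 41 44
f 20 46 32
f 46 26 47
f 32 47 21
f 46 47 32
f 20 32 30
f 32 21 31
f 30 31 19
f 32 31 30
f 20 30 37
f 30 19 36
f 37 36 23
f 30 36 37
f 20 37 42
f 37 23 43
f 42 43 25
f 37 43 42
f 20 42 46
f 42 25 49
f 46 49 26
f 42 49 46
f 21 47 35
f 47 26 48
f 35 48 22
f 47 48 35
f 19 31 55
f 31 21 56
f 55 56 28
f 31 56 55
f 23 36 52
f 36 19 51
f 52 51 27
f 36 51 52
f 25 43 44
f 43 23 40
f 44 40 24
f 43 40 44
f 26 49 45
f 49 25 41
f 45 41 18
f 49 41 45
f 60 59 62
f 60 62 61
f 62 59 63
f 62 63 61
f 63 59 64
f 63 64 61
f 64 59 65
f 64 65 61
f 65 59 66
f 65 66 61
f 66 59 67
f 66 67 61
f 67 59 68
f 67 68 61
f 68 59 69
f 68 69 61
f 69 59 60
f 69 60 61
f 71 70 73
f 71 73 72
f 73 70 74
f 73 74 72
f 74 70 75
f 74 75 72
f 75 70 76
f 75 76 72
f 76 70 77
f 76 77 72
f 77 70 78
f 77 78 72
f 78 70 79
f 78 79 72
f 79 70 71
f 79 71 72
f 81 80 83
f 81 83 82
f 83 80 84
f 83 84 82
f 84 80 85
f 84 85 82
f 85 80 86
f 85 86 82
f 86 80 87
f 86 87 82
f 87 80 88
f 87 88 82
f 88 80 89
f 88 89 82
f 89 80 90
f 89 90 82
f 90 80 91
f 90 91 82
f 91 80 92
f 91 92 82
f 92 80 93
f 92 93 82
f 93 80 94
f 93 94 82
f 94 80 95
f 94 95 82
f 95 80 81
f 95 81 82



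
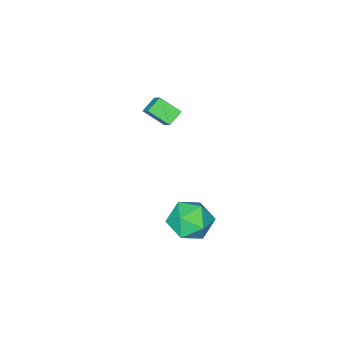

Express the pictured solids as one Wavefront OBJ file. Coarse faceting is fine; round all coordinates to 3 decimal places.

v -0.132 -1.1 2.68
v 0.295 -0.177 3.569
v -0.645 -0.211 2.003
v -0.218 0.712 2.891
v 0.618 -1.012 2.229
v 1.045 -0.089 3.117
v 0.105 -0.123 1.551
v 0.532 0.8 2.44
v 0.009 3.345 -2.88
v 1.077 3.739 -2.575
v 0.743 1.621 -3.225
v 1.811 2.015 -2.92
v 0.971 1.895 -2.103
v 0.518 2.961 -1.889
v 1.302 2.399 -3.911
v 0.849 3.465 -3.697
v 1.876 3.154 -3.212
v 1.671 2.843 -2.095
v 0.149 2.517 -3.705
v -0.056 2.206 -2.588
f 2 4 1
f 5 2 1
f 1 4 3
f 3 5 1
f 2 8 4
f 6 2 5
f 6 8 2
f 4 8 3
f 7 5 3
f 3 8 7
f 7 6 5
f 8 6 7
f 9 20 14
f 9 14 10
f 9 10 16
f 9 16 19
f 9 19 20
f 10 14 18
f 14 20 13
f 20 19 11
f 19 16 15
f 16 10 17
f 12 18 13
f 12 13 11
f 12 11 15
f 12 15 17
f 12 17 18
f 13 18 14
f 11 13 20
f 15 11 19
f 17 15 16
f 18 17 10



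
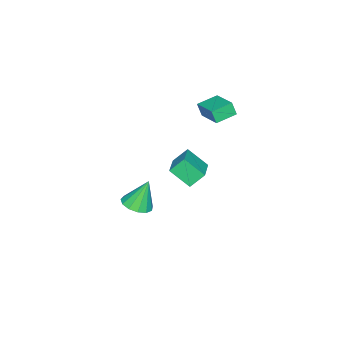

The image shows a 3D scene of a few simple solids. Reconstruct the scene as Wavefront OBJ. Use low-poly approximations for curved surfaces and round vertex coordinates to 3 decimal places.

v -4.9 2.481 2.495
v -4.913 2.137 3.424
v -3.83 4.016 3.078
v -3.843 3.673 4.006
v -3.677 1.727 2.234
v -3.69 1.384 3.162
v -2.607 3.263 2.816
v -2.62 2.919 3.745
v 4.199 1.517 -0.432
v 5.168 1.522 -0.147
v 3.641 2.023 1.452
v 5.05 2.05 -0.323
v 4.662 2.409 -0.534
v 4.128 2.485 -0.713
v 3.615 2.253 -0.803
v 3.289 1.788 -0.775
v 3.251 1.237 -0.639
v 3.515 0.775 -0.436
v 3.996 0.548 -0.233
v 4.541 0.63 -0.093
v 4.978 0.993 -0.061
v -3.325 -0.101 -2.574
v -3.942 0.618 -1.626
v -3.468 1.26 -3.697
v -4.085 1.978 -2.749
v -1.495 0.622 -1.931
v -2.112 1.34 -0.983
v -1.638 1.982 -3.054
v -2.255 2.701 -2.106
f 2 4 1
f 5 2 1
f 1 4 3
f 3 5 1
f 2 8 4
f 6 2 5
f 6 8 2
f 4 8 3
f 7 5 3
f 3 8 7
f 7 6 5
f 8 6 7
f 10 9 12
f 10 12 11
f 12 9 13
f 12 13 11
f 13 9 14
f 13 14 11
f 14 9 15
f 14 15 11
f 15 9 16
f 15 16 11
f 16 9 17
f 16 17 11
f 17 9 18
f 17 18 11
f 18 9 19
f 18 19 11
f 19 9 20
f 19 20 11
f 20 9 21
f 20 21 11
f 21 9 10
f 21 10 11
f 23 25 22
f 26 23 22
f 22 25 24
f 24 26 22
f 23 29 25
f 27 23 26
f 27 29 23
f 25 29 24
f 28 26 24
f 24 29 28
f 28 27 26
f 29 27 28



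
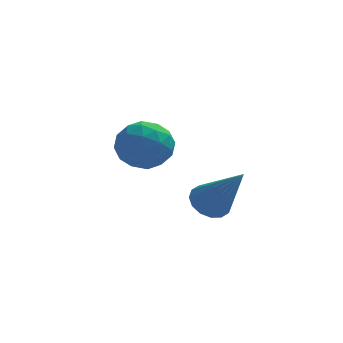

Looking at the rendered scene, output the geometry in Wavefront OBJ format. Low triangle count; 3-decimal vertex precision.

v 0.184 2.392 -0.867
v 0.847 2.229 -0.413
v 0.273 1.191 -1.427
v 0.936 1.028 -0.973
v 0.199 1.089 -0.617
v 0.145 1.83 -0.271
v 0.975 1.59 -1.569
v 0.921 2.331 -1.223
v 1.336 1.733 -0.847
v 0.857 1.423 -0.258
v 0.263 1.997 -1.582
v -0.216 1.687 -0.993
v 0.508 2.415 -0.591
v 0.612 1.005 -1.249
v 0.179 1.04 -1.04
v 0.569 0.944 -0.773
v 0.095 2.181 -0.507
v 0.485 2.085 -0.24
v 0.104 1.415 -0.36
v 0.635 1.335 -1.6
v 1.025 1.239 -1.333
v 0.551 2.476 -1.067
v 0.941 2.38 -0.8
v 1.016 2.005 -1.48
v 1.185 2.028 -0.579
v 1.237 1.323 -0.908
v 1.26 1.653 -1.259
v 1.228 2.089 -1.055
v 0.903 1.846 -0.233
v 0.955 1.141 -0.562
v 0.522 1.176 -0.353
v 0.49 1.612 -0.149
v 1.191 1.555 -0.488
v 0.165 2.279 -1.278
v 0.217 1.574 -1.607
v 0.63 1.808 -1.691
v 0.598 2.244 -1.487
v -0.117 2.097 -0.932
v -0.065 1.392 -1.261
v -0.108 1.331 -0.785
v -0.14 1.767 -0.581
v -0.071 1.865 -1.352
v 2.135 -0.858 -1.594
v 2.39 -1.22 -1.952
v 2.885 -1.662 -0.246
v 2.579 -0.995 -1.923
v 2.649 -0.733 -1.806
v 2.581 -0.505 -1.632
v 2.393 -0.371 -1.448
v 2.136 -0.368 -1.303
v 1.879 -0.496 -1.236
v 1.69 -0.721 -1.265
v 1.62 -0.982 -1.382
v 1.688 -1.211 -1.556
v 1.876 -1.344 -1.74
v 2.133 -1.348 -1.885
f 1 38 17
f 38 12 41
f 17 41 6
f 38 41 17
f 1 17 13
f 17 6 18
f 13 18 2
f 17 18 13
f 1 13 22
f 13 2 23
f 22 23 8
f 13 23 22
f 1 22 34
f 22 8 37
f 34 37 11
f 22 37 34
f 1 34 38
f 34 11 42
f 38 42 12
f 34 42 38
f 2 18 29
f 18 6 32
f 29 32 10
f 18 32 29
f 6 41 19
f 41 12 40
f 19 40 5
f 41 40 19
f 12 42 39
f 42 11 35
f 39 35 3
f 42 35 39
f 11 37 36
f 37 8 24
f 36 24 7
f 37 24 36
f 8 23 28
f 23 2 25
f 28 25 9
f 23 25 28
f 4 30 16
f 30 10 31
f 16 31 5
f 30 31 16
f 4 16 14
f 16 5 15
f 14 15 3
f 16 15 14
f 4 14 21
f 14 3 20
f 21 20 7
f 14 20 21
f 4 21 26
f 21 7 27
f 26 27 9
f 21 27 26
f 4 26 30
f 26 9 33
f 30 33 10
f 26 33 30
f 5 31 19
f 31 10 32
f 19 32 6
f 31 32 19
f 3 15 39
f 15 5 40
f 39 40 12
f 15 40 39
f 7 20 36
f 20 3 35
f 36 35 11
f 20 35 36
f 9 27 28
f 27 7 24
f 28 24 8
f 27 24 28
f 10 33 29
f 33 9 25
f 29 25 2
f 33 25 29
f 44 43 46
f 44 46 45
f 46 43 47
f 46 47 45
f 47 43 48
f 47 48 45
f 48 43 49
f 48 49 45
f 49 43 50
f 49 50 45
f 50 43 51
f 50 51 45
f 51 43 52
f 51 52 45
f 52 43 53
f 52 53 45
f 53 43 54
f 53 54 45
f 54 43 55
f 54 55 45
f 55 43 56
f 55 56 45
f 56 43 44
f 56 44 45



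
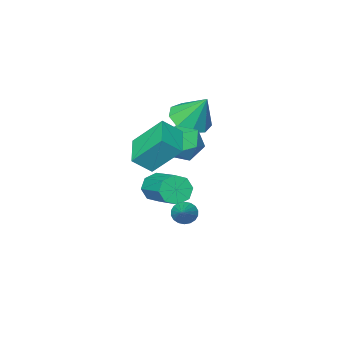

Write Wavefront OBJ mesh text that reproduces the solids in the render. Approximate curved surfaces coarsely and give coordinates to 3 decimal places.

v -2.264 -4.909 -4.415
v -1.805 -5.264 -3.85
v -1.398 -3.327 -2.96
v -1.856 -2.971 -3.525
v -1.48 -5.102 -4.352
v -1.072 -3.165 -3.463
v -1.614 -4.827 -4.891
v -1.206 -2.89 -4.002
v -2.128 -4.599 -5.151
v -1.721 -2.662 -4.262
v -2.722 -4.553 -4.98
v -2.315 -2.616 -4.09
v -3.048 -4.715 -4.477
v -2.64 -2.778 -3.588
v -2.914 -4.99 -3.938
v -2.506 -3.053 -3.049
v -2.399 -5.218 -3.678
v -1.992 -3.281 -2.789
v -0.159 -0.032 -2.95
v 0.225 -0.458 -2.863
v 0.599 0.792 -2.25
v 0.309 -0.35 -3.081
v 0.3 -0.178 -3.274
v 0.2 0.022 -3.402
v 0.029 0.212 -3.441
v -0.178 0.353 -3.383
v -0.382 0.418 -3.238
v -0.542 0.394 -3.037
v -0.626 0.285 -2.818
v -0.617 0.114 -2.626
v -0.517 -0.087 -2.497
v -0.347 -0.277 -2.458
v -0.139 -0.418 -2.517
v 0.065 -0.483 -2.661
v -3.321 -3.929 0.07
v -2.352 -4.179 0.388
v -3.579 -3.051 1.55
v -2.339 -3.56 0.023
v -2.786 -3.115 -0.32
v -3.483 -3.05 -0.48
v -4.104 -3.397 -0.383
v -4.359 -3.993 -0.073
v -4.128 -4.559 0.303
v -3.519 -4.831 0.571
v -2.818 -4.681 0.604
v 0.799 -2.399 0.638
v -0.015 -1.399 2.007
v 0.023 -2.039 -0.085
v -0.791 -1.04 1.283
v 1.711 -1.16 0.277
v 0.897 -0.161 1.645
v 0.935 -0.801 -0.447
v 0.121 0.199 0.922
v -1.331 -0.777 0.3
v -0.466 -1.255 0.006
v -2.154 -2.225 0.234
v -1.289 -2.703 -0.06
v -1.373 -2.332 0.898
v -0.864 -1.437 0.939
v -1.756 -2.043 -0.699
v -1.247 -1.148 -0.658
v -0.729 -2.037 -0.611
v -0.492 -2.216 0.376
v -2.128 -1.264 -0.136
v -1.891 -1.443 0.851
f 2 1 5
f 2 5 3
f 3 5 6
f 3 6 4
f 5 1 7
f 5 7 6
f 6 7 8
f 6 8 4
f 7 1 9
f 7 9 8
f 8 9 10
f 8 10 4
f 9 1 11
f 9 11 10
f 10 11 12
f 10 12 4
f 11 1 13
f 11 13 12
f 12 13 14
f 12 14 4
f 13 1 15
f 13 15 14
f 14 15 16
f 14 16 4
f 15 1 17
f 15 17 16
f 16 17 18
f 16 18 4
f 17 1 2
f 17 2 18
f 18 2 3
f 18 3 4
f 20 19 22
f 20 22 21
f 22 19 23
f 22 23 21
f 23 19 24
f 23 24 21
f 24 19 25
f 24 25 21
f 25 19 26
f 25 26 21
f 26 19 27
f 26 27 21
f 27 19 28
f 27 28 21
f 28 19 29
f 28 29 21
f 29 19 30
f 29 30 21
f 30 19 31
f 30 31 21
f 31 19 32
f 31 32 21
f 32 19 33
f 32 33 21
f 33 19 34
f 33 34 21
f 34 19 20
f 34 20 21
f 36 35 38
f 36 38 37
f 38 35 39
f 38 39 37
f 39 35 40
f 39 40 37
f 40 35 41
f 40 41 37
f 41 35 42
f 41 42 37
f 42 35 43
f 42 43 37
f 43 35 44
f 43 44 37
f 44 35 45
f 44 45 37
f 45 35 36
f 45 36 37
f 47 49 46
f 50 47 46
f 46 49 48
f 48 50 46
f 47 53 49
f 51 47 50
f 51 53 47
f 49 53 48
f 52 50 48
f 48 53 52
f 52 51 50
f 53 51 52
f 54 65 59
f 54 59 55
f 54 55 61
f 54 61 64
f 54 64 65
f 55 59 63
f 59 65 58
f 65 64 56
f 64 61 60
f 61 55 62
f 57 63 58
f 57 58 56
f 57 56 60
f 57 60 62
f 57 62 63
f 58 63 59
f 56 58 65
f 60 56 64
f 62 60 61
f 63 62 55



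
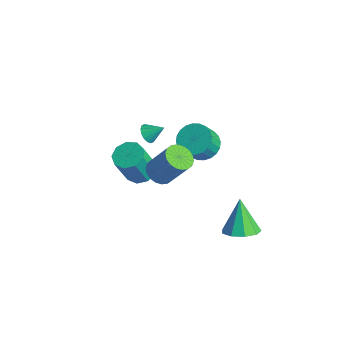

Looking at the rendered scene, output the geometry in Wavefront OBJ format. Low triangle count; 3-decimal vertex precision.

v -0.407 -2.175 3.315
v -0.079 -2.647 3.489
v 0.167 -1.545 3.945
v 0.068 -2.533 3.24
v 0.089 -2.324 3.012
v -0.024 -2.075 2.865
v -0.239 -1.852 2.838
v -0.5 -1.717 2.94
v -0.735 -1.704 3.142
v -0.883 -1.817 3.391
v -0.903 -2.027 3.619
v -0.79 -2.276 3.766
v -0.575 -2.498 3.792
v -0.315 -2.634 3.691
v 2.267 -3.266 3.098
v 2.975 -3.285 2.728
v 3.902 -2.732 4.471
v 3.193 -2.714 4.842
v 2.869 -2.949 2.678
v 3.795 -2.396 4.421
v 2.643 -2.676 2.711
v 3.569 -2.123 4.455
v 2.342 -2.519 2.822
v 3.269 -1.967 4.565
v 2.027 -2.511 2.987
v 2.953 -1.959 4.73
v 1.759 -2.653 3.174
v 2.686 -2.1 4.917
v 1.592 -2.915 3.346
v 2.518 -2.363 5.089
v 1.558 -3.248 3.469
v 2.485 -2.695 5.212
v 1.665 -3.584 3.519
v 2.591 -3.031 5.262
v 1.891 -3.857 3.485
v 2.817 -3.304 5.229
v 2.191 -4.013 3.375
v 3.118 -3.461 5.118
v 2.507 -4.021 3.21
v 3.433 -3.469 4.953
v 2.774 -3.88 3.023
v 3.701 -3.327 4.766
v 2.942 -3.617 2.851
v 3.868 -3.065 4.594
v 4.272 0.435 -2.82
v 5.074 0.056 -2.278
v 3.368 0.985 -1.1
v 5.189 0.741 -2.436
v 4.875 1.282 -2.774
v 4.278 1.427 -3.134
v 3.679 1.108 -3.347
v 3.357 0.474 -3.314
v 3.464 -0.178 -3.049
v 3.948 -0.543 -2.678
v 4.585 -0.45 -2.373
v 0.646 0.557 1.587
v 1.406 0.112 1.157
v 1.613 -0.622 2.283
v 0.854 -0.177 2.713
v 1.578 0.411 1.321
v 1.785 -0.322 2.447
v 1.608 0.733 1.525
v 1.816 -0 2.651
v 1.492 1.028 1.739
v 1.699 0.295 2.865
v 1.247 1.252 1.929
v 1.454 0.518 3.055
v 0.911 1.369 2.067
v 1.118 0.635 3.194
v 0.534 1.363 2.133
v 0.741 0.629 3.259
v 0.174 1.234 2.115
v 0.381 0.5 3.241
v -0.113 1.002 2.017
v 0.094 0.268 3.143
v -0.285 0.702 1.853
v -0.078 -0.031 2.979
v -0.316 0.38 1.649
v -0.108 -0.353 2.775
v -0.199 0.085 1.435
v 0.008 -0.648 2.561
v 0.046 -0.138 1.245
v 0.253 -0.872 2.371
v 0.382 -0.255 1.106
v 0.589 -0.989 2.233
v 0.759 -0.249 1.041
v 0.966 -0.983 2.167
v 1.119 -0.12 1.059
v 1.326 -0.854 2.185
v -2.552 -1.222 -2.521
v -1.648 -1.367 -2.61
v -1.584 -2.203 -0.608
v -2.488 -2.058 -0.519
v -1.751 -0.796 -2.368
v -1.688 -1.631 -0.366
v -2.229 -0.424 -2.198
v -2.166 -1.259 -0.196
v -2.858 -0.425 -2.178
v -2.795 -1.261 -0.177
v -3.344 -0.8 -2.32
v -3.28 -1.635 -0.318
v -3.459 -1.372 -2.555
v -3.395 -2.208 -0.553
v -3.149 -1.874 -2.774
v -3.086 -2.71 -0.772
v -2.56 -2.071 -2.875
v -2.497 -2.907 -0.873
v -1.967 -1.871 -2.81
v -1.904 -2.707 -0.808
f 2 1 4
f 2 4 3
f 4 1 5
f 4 5 3
f 5 1 6
f 5 6 3
f 6 1 7
f 6 7 3
f 7 1 8
f 7 8 3
f 8 1 9
f 8 9 3
f 9 1 10
f 9 10 3
f 10 1 11
f 10 11 3
f 11 1 12
f 11 12 3
f 12 1 13
f 12 13 3
f 13 1 14
f 13 14 3
f 14 1 2
f 14 2 3
f 16 15 19
f 16 19 17
f 17 19 20
f 17 20 18
f 19 15 21
f 19 21 20
f 20 21 22
f 20 22 18
f 21 15 23
f 21 23 22
f 22 23 24
f 22 24 18
f 23 15 25
f 23 25 24
f 24 25 26
f 24 26 18
f 25 15 27
f 25 27 26
f 26 27 28
f 26 28 18
f 27 15 29
f 27 29 28
f 28 29 30
f 28 30 18
f 29 15 31
f 29 31 30
f 30 31 32
f 30 32 18
f 31 15 33
f 31 33 32
f 32 33 34
f 32 34 18
f 33 15 35
f 33 35 34
f 34 35 36
f 34 36 18
f 35 15 37
f 35 37 36
f 36 37 38
f 36 38 18
f 37 15 39
f 37 39 38
f 38 39 40
f 38 40 18
f 39 15 41
f 39 41 40
f 40 41 42
f 40 42 18
f 41 15 43
f 41 43 42
f 42 43 44
f 42 44 18
f 43 15 16
f 43 16 44
f 44 16 17
f 44 17 18
f 46 45 48
f 46 48 47
f 48 45 49
f 48 49 47
f 49 45 50
f 49 50 47
f 50 45 51
f 50 51 47
f 51 45 52
f 51 52 47
f 52 45 53
f 52 53 47
f 53 45 54
f 53 54 47
f 54 45 55
f 54 55 47
f 55 45 46
f 55 46 47
f 57 56 60
f 57 60 58
f 58 60 61
f 58 61 59
f 60 56 62
f 60 62 61
f 61 62 63
f 61 63 59
f 62 56 64
f 62 64 63
f 63 64 65
f 63 65 59
f 64 56 66
f 64 66 65
f 65 66 67
f 65 67 59
f 66 56 68
f 66 68 67
f 67 68 69
f 67 69 59
f 68 56 70
f 68 70 69
f 69 70 71
f 69 71 59
f 70 56 72
f 70 72 71
f 71 72 73
f 71 73 59
f 72 56 74
f 72 74 73
f 73 74 75
f 73 75 59
f 74 56 76
f 74 76 75
f 75 76 77
f 75 77 59
f 76 56 78
f 76 78 77
f 77 78 79
f 77 79 59
f 78 56 80
f 78 80 79
f 79 80 81
f 79 81 59
f 80 56 82
f 80 82 81
f 81 82 83
f 81 83 59
f 82 56 84
f 82 84 83
f 83 84 85
f 83 85 59
f 84 56 86
f 84 86 85
f 85 86 87
f 85 87 59
f 86 56 88
f 86 88 87
f 87 88 89
f 87 89 59
f 88 56 57
f 88 57 89
f 89 57 58
f 89 58 59
f 91 90 94
f 91 94 92
f 92 94 95
f 92 95 93
f 94 90 96
f 94 96 95
f 95 96 97
f 95 97 93
f 96 90 98
f 96 98 97
f 97 98 99
f 97 99 93
f 98 90 100
f 98 100 99
f 99 100 101
f 99 101 93
f 100 90 102
f 100 102 101
f 101 102 103
f 101 103 93
f 102 90 104
f 102 104 103
f 103 104 105
f 103 105 93
f 104 90 106
f 104 106 105
f 105 106 107
f 105 107 93
f 106 90 108
f 106 108 107
f 107 108 109
f 107 109 93
f 108 90 91
f 108 91 109
f 109 91 92
f 109 92 93



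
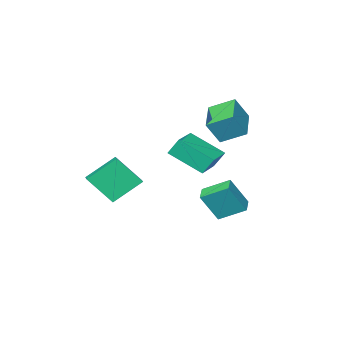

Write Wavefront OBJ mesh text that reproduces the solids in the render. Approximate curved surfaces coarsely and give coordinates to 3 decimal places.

v -0.805 3.077 0.787
v -1.176 3.473 1.697
v 0.512 4.011 0.916
v 0.141 4.407 1.827
v 0.159 1.573 1.833
v -0.212 1.969 2.744
v 1.476 2.507 1.963
v 1.105 2.903 2.873
v -2.132 1.757 -3.049
v -3.105 2.774 -2.288
v -1.513 2.472 -3.214
v -2.486 3.489 -2.453
v -1.294 1.391 -1.487
v -2.267 2.408 -0.726
v -0.675 2.106 -1.652
v -1.648 3.123 -0.891
v 3.35 0.464 -1.452
v 1.889 0.858 -0.287
v 3.762 1.247 -1.201
v 2.3 1.641 -0.036
v 4.24 -0.461 -0.024
v 2.778 -0.067 1.141
v 4.651 0.322 0.227
v 3.19 0.716 1.392
v -2.492 1.392 2.675
v -3.391 2.353 3.331
v -1.345 2.816 2.161
v -2.244 3.777 2.816
v -1.756 1.243 3.904
v -2.655 2.204 4.559
v -0.609 2.667 3.389
v -1.508 3.628 4.045
f 2 4 1
f 5 2 1
f 1 4 3
f 3 5 1
f 2 8 4
f 6 2 5
f 6 8 2
f 4 8 3
f 7 5 3
f 3 8 7
f 7 6 5
f 8 6 7
f 10 12 9
f 13 10 9
f 9 12 11
f 11 13 9
f 10 16 12
f 14 10 13
f 14 16 10
f 12 16 11
f 15 13 11
f 11 16 15
f 15 14 13
f 16 14 15
f 18 20 17
f 21 18 17
f 17 20 19
f 19 21 17
f 18 24 20
f 22 18 21
f 22 24 18
f 20 24 19
f 23 21 19
f 19 24 23
f 23 22 21
f 24 22 23
f 26 28 25
f 29 26 25
f 25 28 27
f 27 29 25
f 26 32 28
f 30 26 29
f 30 32 26
f 28 32 27
f 31 29 27
f 27 32 31
f 31 30 29
f 32 30 31



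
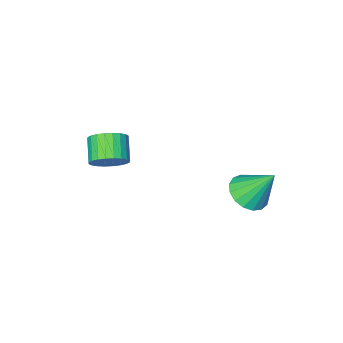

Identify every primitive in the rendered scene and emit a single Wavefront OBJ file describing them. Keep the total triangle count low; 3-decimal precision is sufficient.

v 0.204 1.775 -0.983
v 0.739 1.383 -0.553
v -0.264 2.545 0.303
v 0.925 1.691 -0.67
v 0.946 2.019 -0.858
v 0.796 2.29 -1.075
v 0.512 2.443 -1.271
v 0.156 2.444 -1.401
v -0.188 2.291 -1.435
v -0.442 2.02 -1.365
v -0.548 1.693 -1.208
v -0.482 1.385 -0.999
v -0.259 1.166 -0.787
v 0.071 1.087 -0.619
v 0.431 1.165 -0.535
v 3.435 -1.853 -0.512
v 3.937 -1.735 -0.024
v 3.527 -2.49 0.58
v 3.025 -2.607 0.092
v 3.739 -1.561 0.06
v 3.329 -2.315 0.663
v 3.494 -1.431 0.056
v 3.084 -2.185 0.66
v 3.241 -1.365 -0.034
v 2.83 -2.119 0.57
v 3.017 -1.373 -0.197
v 2.606 -2.128 0.407
v 2.856 -1.455 -0.408
v 2.446 -2.209 0.196
v 2.784 -1.597 -0.634
v 2.374 -2.351 -0.031
v 2.811 -1.778 -0.842
v 2.401 -2.532 -0.239
v 2.933 -1.97 -1
v 2.523 -2.725 -0.396
v 3.131 -2.145 -1.083
v 2.721 -2.899 -0.48
v 3.376 -2.275 -1.08
v 2.966 -3.029 -0.476
v 3.63 -2.341 -0.99
v 3.219 -3.095 -0.386
v 3.854 -2.332 -0.827
v 3.443 -3.087 -0.223
v 4.014 -2.251 -0.616
v 3.604 -3.005 -0.012
v 4.086 -2.109 -0.389
v 3.676 -2.863 0.214
v 4.059 -1.928 -0.181
v 3.649 -2.682 0.422
f 2 1 4
f 2 4 3
f 4 1 5
f 4 5 3
f 5 1 6
f 5 6 3
f 6 1 7
f 6 7 3
f 7 1 8
f 7 8 3
f 8 1 9
f 8 9 3
f 9 1 10
f 9 10 3
f 10 1 11
f 10 11 3
f 11 1 12
f 11 12 3
f 12 1 13
f 12 13 3
f 13 1 14
f 13 14 3
f 14 1 15
f 14 15 3
f 15 1 2
f 15 2 3
f 17 16 20
f 17 20 18
f 18 20 21
f 18 21 19
f 20 16 22
f 20 22 21
f 21 22 23
f 21 23 19
f 22 16 24
f 22 24 23
f 23 24 25
f 23 25 19
f 24 16 26
f 24 26 25
f 25 26 27
f 25 27 19
f 26 16 28
f 26 28 27
f 27 28 29
f 27 29 19
f 28 16 30
f 28 30 29
f 29 30 31
f 29 31 19
f 30 16 32
f 30 32 31
f 31 32 33
f 31 33 19
f 32 16 34
f 32 34 33
f 33 34 35
f 33 35 19
f 34 16 36
f 34 36 35
f 35 36 37
f 35 37 19
f 36 16 38
f 36 38 37
f 37 38 39
f 37 39 19
f 38 16 40
f 38 40 39
f 39 40 41
f 39 41 19
f 40 16 42
f 40 42 41
f 41 42 43
f 41 43 19
f 42 16 44
f 42 44 43
f 43 44 45
f 43 45 19
f 44 16 46
f 44 46 45
f 45 46 47
f 45 47 19
f 46 16 48
f 46 48 47
f 47 48 49
f 47 49 19
f 48 16 17
f 48 17 49
f 49 17 18
f 49 18 19



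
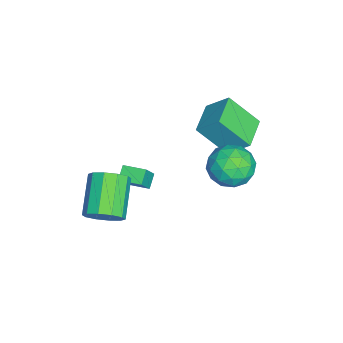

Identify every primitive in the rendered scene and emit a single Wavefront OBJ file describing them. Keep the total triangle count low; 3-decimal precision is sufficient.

v -3.399 1.303 2.018
v -3.159 2.346 3.026
v -3.317 2.717 0.535
v -3.078 3.76 1.543
v -1.742 1.06 1.877
v -1.503 2.103 2.885
v -1.661 2.474 0.394
v -1.421 3.517 1.402
v -1.138 -1.998 -2.074
v -1.792 -1.884 -1.609
v -0.875 -0.903 -1.972
v -1.529 -0.789 -1.508
v -0.471 -2.251 -1.072
v -1.125 -2.137 -0.608
v -0.208 -1.156 -0.971
v -0.862 -1.042 -0.506
v 2.063 3.502 4.191
v 2.867 3.166 3.48
v 0.793 2.854 3.06
v 1.597 2.518 2.349
v 1.474 2.004 3.341
v 2.258 2.404 4.041
v 1.402 3.616 2.499
v 2.186 4.016 3.199
v 2.459 3.237 2.435
v 2.503 2.24 2.955
v 1.157 3.78 3.585
v 1.201 2.783 4.105
v 2.576 3.391 3.935
v 1.084 2.629 2.605
v 1.011 2.327 3.188
v 1.484 2.129 2.77
v 2.219 2.943 4.265
v 2.692 2.746 3.847
v 1.872 2.062 3.765
v 0.968 3.274 2.693
v 1.441 3.077 2.275
v 2.176 3.891 3.77
v 2.649 3.693 3.352
v 1.788 3.958 2.775
v 2.809 3.235 2.903
v 2.063 2.854 2.237
v 1.948 3.499 2.326
v 2.409 3.735 2.737
v 2.836 2.649 3.209
v 2.089 2.269 2.543
v 2.016 1.966 3.127
v 2.478 2.202 3.538
v 2.595 2.691 2.594
v 1.571 3.751 3.997
v 0.824 3.371 3.331
v 1.182 3.818 3.002
v 1.644 4.054 3.413
v 1.597 3.166 4.303
v 0.851 2.785 3.637
v 1.251 2.285 3.803
v 1.712 2.521 4.214
v 1.065 3.329 3.946
v 3.408 -2.195 0.432
v 3.896 -2.335 1.211
v 2.14 -2.364 2.307
v 1.652 -2.225 1.528
v 3.84 -1.768 1.136
v 2.084 -1.797 2.232
v 3.619 -1.364 0.792
v 1.863 -1.393 1.888
v 3.317 -1.278 0.31
v 1.561 -1.307 1.406
v 3.05 -1.542 -0.125
v 1.294 -1.571 0.971
v 2.92 -2.056 -0.347
v 1.164 -2.085 0.749
v 2.976 -2.623 -0.272
v 1.22 -2.652 0.824
v 3.197 -3.027 0.072
v 1.441 -3.056 1.168
v 3.499 -3.113 0.554
v 1.743 -3.142 1.65
v 3.766 -2.849 0.989
v 2.01 -2.878 2.085
f 2 4 1
f 5 2 1
f 1 4 3
f 3 5 1
f 2 8 4
f 6 2 5
f 6 8 2
f 4 8 3
f 7 5 3
f 3 8 7
f 7 6 5
f 8 6 7
f 10 12 9
f 13 10 9
f 9 12 11
f 11 13 9
f 10 16 12
f 14 10 13
f 14 16 10
f 12 16 11
f 15 13 11
f 11 16 15
f 15 14 13
f 16 14 15
f 17 54 33
f 54 28 57
f 33 57 22
f 54 57 33
f 17 33 29
f 33 22 34
f 29 34 18
f 33 34 29
f 17 29 38
f 29 18 39
f 38 39 24
f 29 39 38
f 17 38 50
f 38 24 53
f 50 53 27
f 38 53 50
f 17 50 54
f 50 27 58
f 54 58 28
f 50 58 54
f 18 34 45
f 34 22 48
f 45 48 26
f 34 48 45
f 22 57 35
f 57 28 56
f 35 56 21
f 57 56 35
f 28 58 55
f 58 27 51
f 55 51 19
f 58 51 55
f 27 53 52
f 53 24 40
f 52 40 23
f 53 40 52
f 24 39 44
f 39 18 41
f 44 41 25
f 39 41 44
f 20 46 32
f 46 26 47
f 32 47 21
f 46 47 32
f 20 32 30
f 32 21 31
f 30 31 19
f 32 31 30
f 20 30 37
f 30 19 36
f 37 36 23
f 30 36 37
f 20 37 42
f 37 23 43
f 42 43 25
f 37 43 42
f 20 42 46
f 42 25 49
f 46 49 26
f 42 49 46
f 21 47 35
f 47 26 48
f 35 48 22
f 47 48 35
f 19 31 55
f 31 21 56
f 55 56 28
f 31 56 55
f 23 36 52
f 36 19 51
f 52 51 27
f 36 51 52
f 25 43 44
f 43 23 40
f 44 40 24
f 43 40 44
f 26 49 45
f 49 25 41
f 45 41 18
f 49 41 45
f 60 59 63
f 60 63 61
f 61 63 64
f 61 64 62
f 63 59 65
f 63 65 64
f 64 65 66
f 64 66 62
f 65 59 67
f 65 67 66
f 66 67 68
f 66 68 62
f 67 59 69
f 67 69 68
f 68 69 70
f 68 70 62
f 69 59 71
f 69 71 70
f 70 71 72
f 70 72 62
f 71 59 73
f 71 73 72
f 72 73 74
f 72 74 62
f 73 59 75
f 73 75 74
f 74 75 76
f 74 76 62
f 75 59 77
f 75 77 76
f 76 77 78
f 76 78 62
f 77 59 79
f 77 79 78
f 78 79 80
f 78 80 62
f 79 59 60
f 79 60 80
f 80 60 61
f 80 61 62

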